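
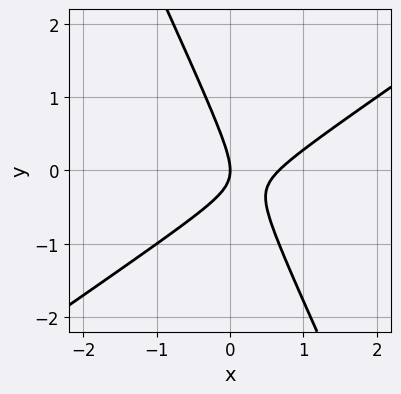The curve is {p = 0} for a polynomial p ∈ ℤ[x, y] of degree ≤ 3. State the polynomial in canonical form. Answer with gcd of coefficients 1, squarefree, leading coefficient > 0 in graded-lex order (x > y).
3*x^2 - 3*x*y - 2*y^2 - 2*x

1. deg p = 2. A generic line meets the curve in up to 2 points.
2. Reading off the gridlines: one x-axis crossing is at x = 0; it meets the y-axis at y = 0 (among the integer gridlines).
3. Putting this together gives p.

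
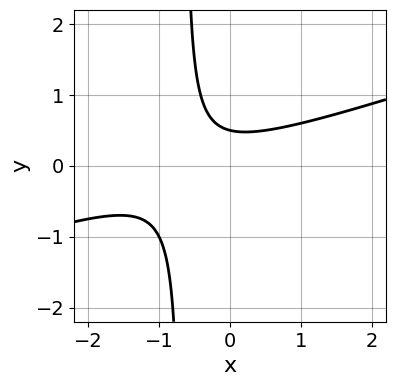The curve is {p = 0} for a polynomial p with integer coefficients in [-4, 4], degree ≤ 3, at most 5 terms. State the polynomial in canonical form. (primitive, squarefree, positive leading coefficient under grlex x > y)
x^2 - 3*x*y + x - 2*y + 1

deg p = 2. The shape is more complex than any degree-1 curve.
From the visible intercepts: it misses every integer gridline on the x-axis.
Together with the visible shape, these determine p as stated.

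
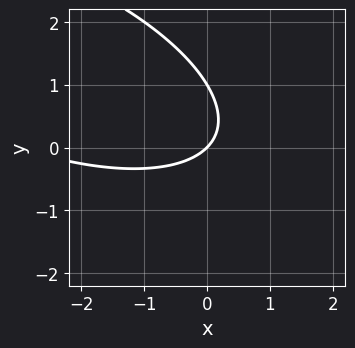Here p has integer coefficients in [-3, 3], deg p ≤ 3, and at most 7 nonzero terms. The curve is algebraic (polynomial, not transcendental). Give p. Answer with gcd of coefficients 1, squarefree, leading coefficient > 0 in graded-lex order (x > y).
1. deg p = 2.
2. Observable constraints: the y-axis gridline crossings are at y ∈ {0, 1}; it crosses the x-axis at the gridline x = 0.
3. Together with the visible shape, these determine p as stated.

x^2 + 2*x*y + 3*y^2 + 3*x - 3*y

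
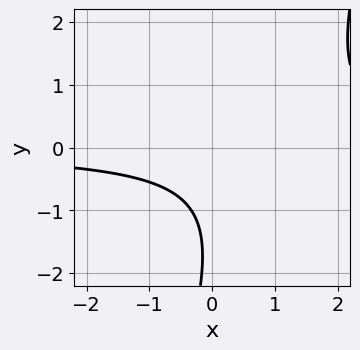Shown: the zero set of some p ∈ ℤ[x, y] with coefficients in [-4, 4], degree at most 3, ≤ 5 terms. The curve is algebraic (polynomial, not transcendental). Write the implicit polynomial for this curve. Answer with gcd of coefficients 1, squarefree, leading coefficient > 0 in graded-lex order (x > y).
3*x*y - y^2 - 3*y - 3

deg p = 2. No degree-1 curve has this shape.
Observable constraints: the curve avoids every integer x-axis point in the box; it misses every integer gridline on the y-axis.
Fitting integer coefficients to these (and the overall shape) gives p.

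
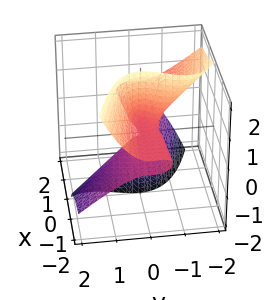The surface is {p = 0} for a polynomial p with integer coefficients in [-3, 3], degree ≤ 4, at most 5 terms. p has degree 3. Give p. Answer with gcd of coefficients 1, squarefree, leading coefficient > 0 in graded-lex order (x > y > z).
The degree is 3 — the shape is more complex than any degree-2 surface.
From the visible intercepts: the visible z-axis segment lies entirely on the surface; the visible x-axis segment lies entirely on the surface; one y-axis crossing is at y = 0.
The integer polynomial consistent with all of this is the stated p.

2*x*z^2 + 2*y^3 + 2*y^2*z - x*z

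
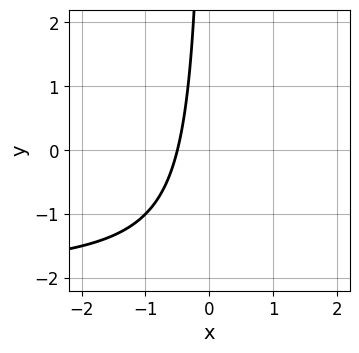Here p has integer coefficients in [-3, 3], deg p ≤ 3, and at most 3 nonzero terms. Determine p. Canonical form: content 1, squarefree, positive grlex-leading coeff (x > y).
x*y + 2*x + 1

(a) The degree is 2 — a generic line meets the curve in up to 2 points.
(b) Observable constraints: the curve avoids every integer y-axis point in the box.
(c) Together with the visible shape, these determine p as stated.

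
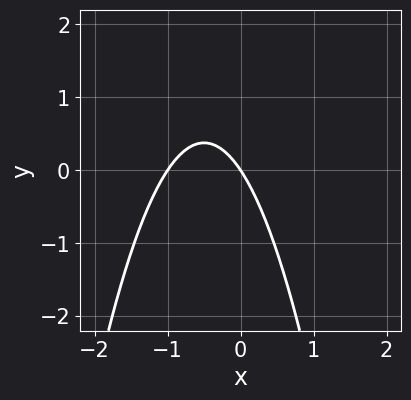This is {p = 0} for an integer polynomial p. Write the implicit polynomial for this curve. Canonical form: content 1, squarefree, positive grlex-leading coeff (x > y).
deg p = 2.
Observable constraints: among the integer gridlines, it crosses the x-axis at x ∈ {-1, 0}; it meets the y-axis at y = 0 (among the integer gridlines).
Together with the visible shape, these determine p as stated.

3*x^2 + 3*x + 2*y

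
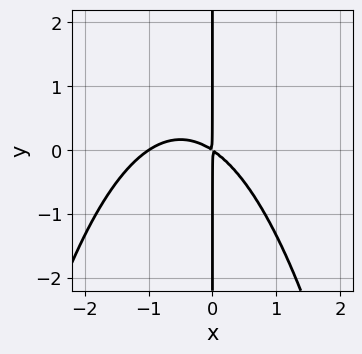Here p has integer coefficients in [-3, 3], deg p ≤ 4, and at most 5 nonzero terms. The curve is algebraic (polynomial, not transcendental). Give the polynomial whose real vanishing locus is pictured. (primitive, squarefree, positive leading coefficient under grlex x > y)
The degree is 3 — the shape is more complex than any degree-2 curve.
Reading off the gridlines: the visible y-axis segment lies entirely on the curve; one x-axis crossing is at x = -1.
Matching integer coefficients to the picture gives p.

2*x^3 + 2*x^2 + 3*x*y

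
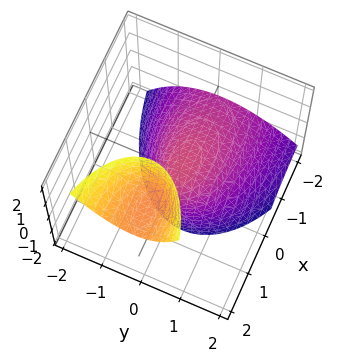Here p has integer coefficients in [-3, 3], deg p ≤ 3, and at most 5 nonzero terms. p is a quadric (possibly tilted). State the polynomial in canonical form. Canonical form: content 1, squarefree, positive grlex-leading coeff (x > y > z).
(a) There are 2 components. They look like related sheets of one shape, so recover p as a whole.
(b) deg p = 2. A generic line meets the surface in up to 2 points.
(c) From the visible intercepts: it crosses the x-axis at the gridline x = 0; it crosses the z-axis at the gridline z = 0.
(d) Solving for integer coefficients yields p as stated.

x^2 - 3*x*z + 3*y^2 + y*z + 2*z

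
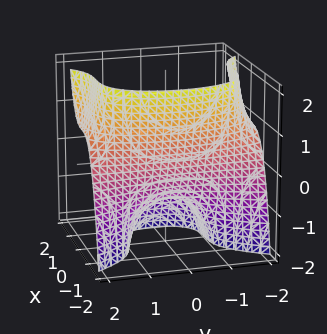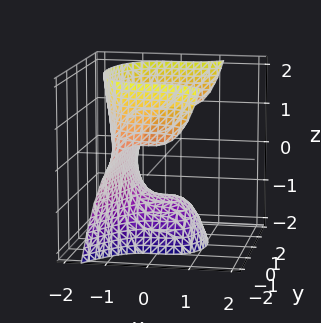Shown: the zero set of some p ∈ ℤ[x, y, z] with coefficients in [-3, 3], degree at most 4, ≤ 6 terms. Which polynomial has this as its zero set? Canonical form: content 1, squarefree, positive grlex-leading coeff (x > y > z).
1. deg p = 3.
2. Reading off the gridlines: the surface avoids every integer y-axis point in the box; it meets the z-axis at z = -1 (among the integer gridlines).
3. Assembling these constraints gives the stated polynomial.

2*x^3 - y^2*z + 2*z + 2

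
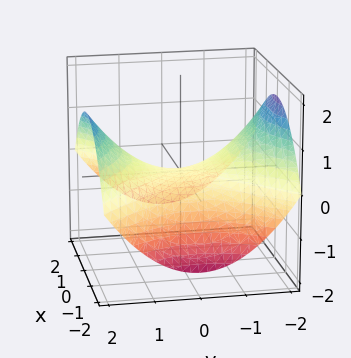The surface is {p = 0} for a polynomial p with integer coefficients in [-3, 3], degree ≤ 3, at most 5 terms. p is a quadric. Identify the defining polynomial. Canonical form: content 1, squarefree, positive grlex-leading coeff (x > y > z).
x^2 - y^2 + 3*z

(a) The degree is 2 — a saddle surface; a quadric.
(b) Symmetries: it's symmetric under y → −y, forcing even powers of y; it's symmetric under x → −x, forcing even powers of x.
(c) From the axis intercepts and sections: it crosses the z-axis at the gridline z = 0; one x-axis crossing is at x = 0; it meets the y-axis at y = 0 (among the integer gridlines).
(d) Together with the visible shape, these determine p as stated.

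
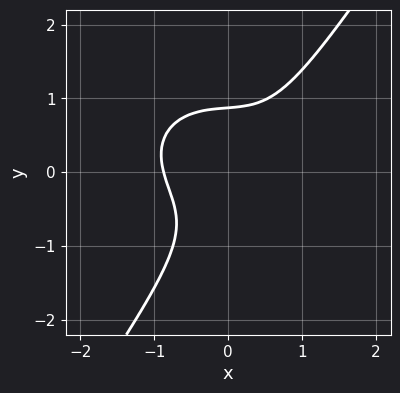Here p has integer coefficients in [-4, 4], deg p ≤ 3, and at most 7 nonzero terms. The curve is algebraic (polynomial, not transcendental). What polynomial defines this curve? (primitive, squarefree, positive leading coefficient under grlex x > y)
1. deg p = 3. A generic line meets the curve in up to 3 points.
2. The integer polynomial consistent with all of this is the stated p.

3*x^3 + 3*x*y^2 - 3*y^3 - 2*x*y + 2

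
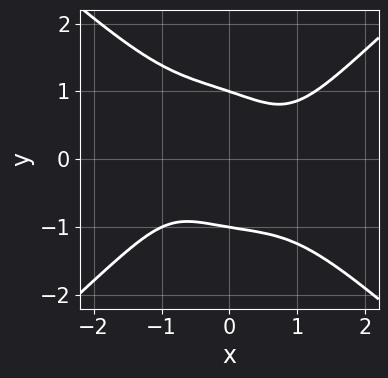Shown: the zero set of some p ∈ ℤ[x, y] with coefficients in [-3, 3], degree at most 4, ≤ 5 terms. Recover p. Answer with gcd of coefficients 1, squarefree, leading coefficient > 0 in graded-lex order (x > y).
The degree is 4 — a generic line meets the curve in up to 4 points.
Reading off the gridlines: among the integer gridlines, it crosses the y-axis at y ∈ {-1, 1}; the curve avoids every integer x-axis point in the box.
Fitting integer coefficients to these (and the overall shape) gives p.

2*x^4 - 3*y^4 - x*y^2 - 3*x*y + 3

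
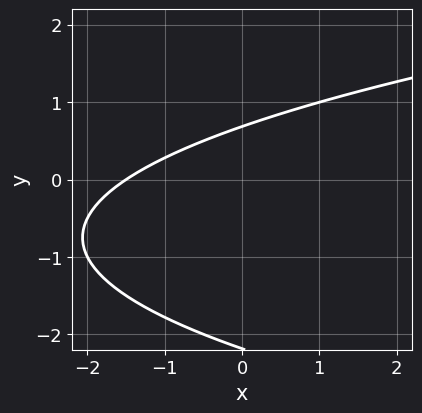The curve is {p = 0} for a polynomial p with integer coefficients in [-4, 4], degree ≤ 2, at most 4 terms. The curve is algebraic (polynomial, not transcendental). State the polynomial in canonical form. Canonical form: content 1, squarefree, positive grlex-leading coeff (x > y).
2*y^2 - 2*x + 3*y - 3

Degree: a generic line meets the curve in up to 2 points, so deg p = 2.
Putting this together gives p.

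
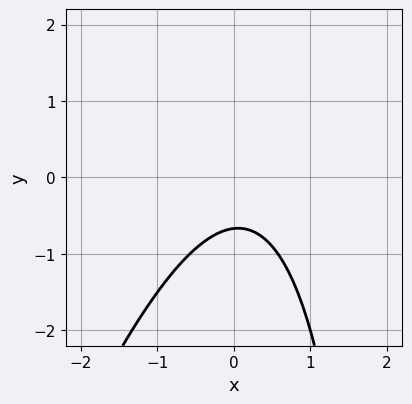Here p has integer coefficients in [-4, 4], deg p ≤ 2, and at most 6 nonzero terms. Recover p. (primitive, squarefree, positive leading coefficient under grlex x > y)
3*x^2 - x*y - x + 3*y + 2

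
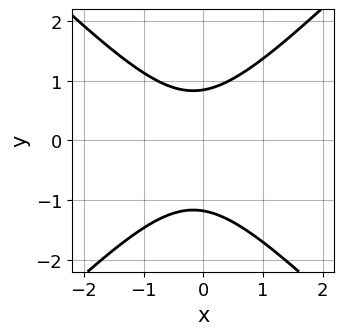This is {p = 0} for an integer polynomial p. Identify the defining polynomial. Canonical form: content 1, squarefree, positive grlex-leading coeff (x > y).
3*x^2 - 3*y^2 + x - y + 3

The degree is 2 — the shape is more complex than any degree-1 curve.
Checking where it meets the axes: no x-intercept at any integer in the box.
Putting this together gives p.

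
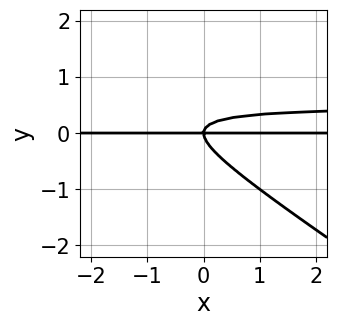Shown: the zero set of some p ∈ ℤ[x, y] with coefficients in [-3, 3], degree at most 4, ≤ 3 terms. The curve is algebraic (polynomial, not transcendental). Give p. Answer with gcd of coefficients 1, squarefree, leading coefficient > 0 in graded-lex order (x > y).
2*x*y^2 + 3*y^3 - x*y

1. The degree is 3 — no degree-2 curve has this shape.
2. From the axis intercepts and sections: it meets the y-axis at y = 0 (among the integer gridlines); the visible x-axis segment lies entirely on the curve.
3. Matching integer coefficients to the picture gives p.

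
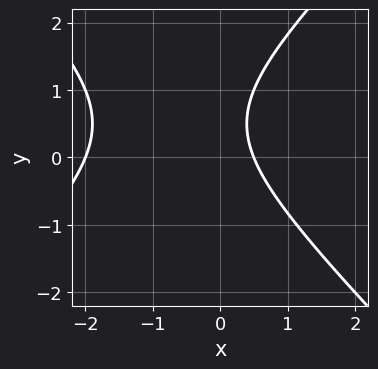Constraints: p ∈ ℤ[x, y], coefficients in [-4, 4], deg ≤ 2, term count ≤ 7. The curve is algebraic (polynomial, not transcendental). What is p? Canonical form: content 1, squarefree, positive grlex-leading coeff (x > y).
2*x^2 - 2*y^2 + 3*x + 2*y - 2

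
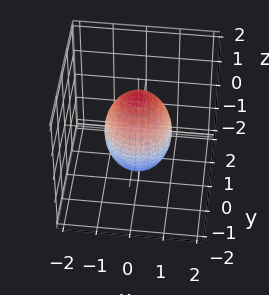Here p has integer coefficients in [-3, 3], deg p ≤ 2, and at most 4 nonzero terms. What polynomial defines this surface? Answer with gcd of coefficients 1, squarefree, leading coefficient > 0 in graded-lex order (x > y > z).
The degree is 2 — a generic line meets the surface in up to 2 points.
Symmetry: the z-axis is an axis of rotation, so x and y enter only as x² + y².
Reading off the gridlines: the y-axis gridline crossings are at y ∈ {-1, 1}; the x-axis gridline crossings are at x ∈ {-1, 1}.
Assembling these constraints gives the stated polynomial.

2*x^2 + 2*y^2 + z^2 - 2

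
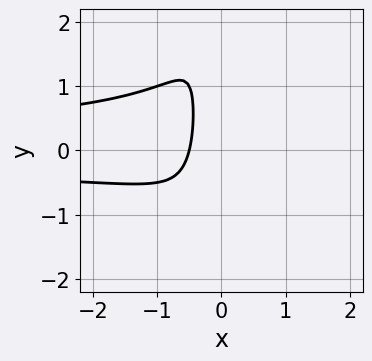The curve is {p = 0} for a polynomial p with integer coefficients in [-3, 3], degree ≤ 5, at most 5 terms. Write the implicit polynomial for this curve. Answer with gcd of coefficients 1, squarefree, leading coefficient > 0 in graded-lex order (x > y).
2*x^2*y^2 + x*y + 2*x + 1

1. Degree: the shape is more complex than any degree-3 curve, so deg p = 4.
2. Checking where it meets the axes: the curve avoids every integer y-axis point in the box.
3. Fitting integer coefficients to these (and the overall shape) gives p.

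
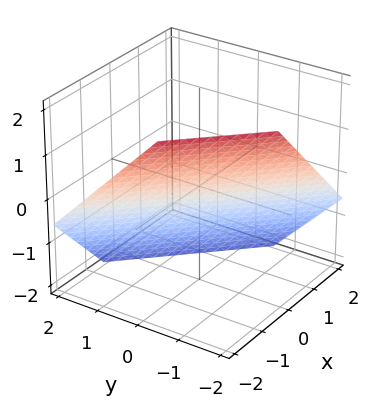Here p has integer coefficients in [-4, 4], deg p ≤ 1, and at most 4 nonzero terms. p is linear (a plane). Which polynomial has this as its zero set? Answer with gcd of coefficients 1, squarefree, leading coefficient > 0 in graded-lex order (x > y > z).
1. deg p = 1. Every cross-section is a straight line — this is a plane.
2. The integer polynomial consistent with all of this is the stated p.

3*x + 3*y + 3*z + 2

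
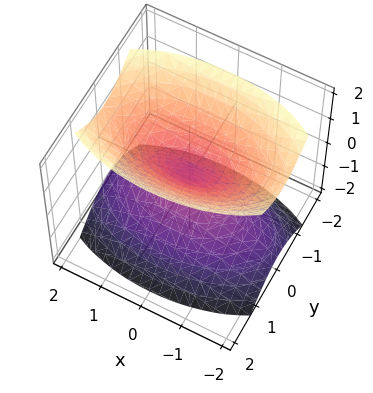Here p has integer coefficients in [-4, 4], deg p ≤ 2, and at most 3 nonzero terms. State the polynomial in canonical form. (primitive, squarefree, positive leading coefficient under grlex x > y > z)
x^2 + 3*y^2 - 2*z^2

(a) The picture has 2 separate pieces. Treating them together as one polynomial.
(b) Degree: two nappes meeting at a single point; a quadric, so deg p = 2.
(c) Symmetries: it's symmetric under x → −x, forcing even powers of x; it's symmetric under y → −y, forcing even powers of y; the z ↦ −z reflection is a symmetry, so z appears only in even powers.
(d) From the axis intercepts and sections: it crosses the x-axis at the gridline x = 0; it meets the z-axis at z = 0 (among the integer gridlines).
(e) The integer polynomial consistent with all of this is the stated p.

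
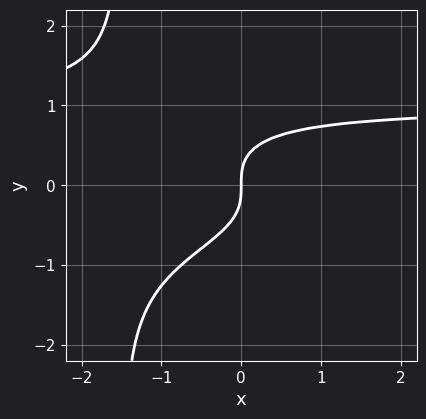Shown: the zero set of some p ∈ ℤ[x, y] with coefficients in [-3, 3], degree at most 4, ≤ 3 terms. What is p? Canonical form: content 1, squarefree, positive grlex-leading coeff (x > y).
2*x*y^3 + 3*y^3 - 2*x

First, degree: no degree-3 curve has this shape, so deg p = 4.
Then, from the axis intercepts and sections: one y-axis crossing is at y = 0; it meets the x-axis at x = 0 (among the integer gridlines).
Finally, solving for integer coefficients yields p as stated.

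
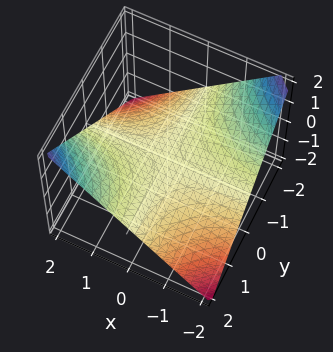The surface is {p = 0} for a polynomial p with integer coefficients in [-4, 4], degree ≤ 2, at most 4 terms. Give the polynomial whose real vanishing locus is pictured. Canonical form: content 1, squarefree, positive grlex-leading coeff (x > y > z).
Degree: a hyperbolic paraboloid; a quadric, so deg p = 2.
From the visible intercepts: it crosses the z-axis at the gridline z = 0; every point of the x-axis in the box is on the surface; every point of the y-axis in the box is on the surface.
These observations pin down the coefficients.

x*y - 2*z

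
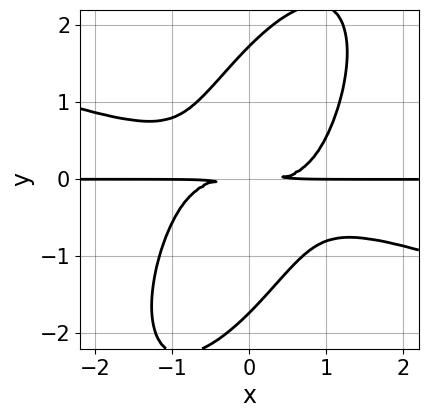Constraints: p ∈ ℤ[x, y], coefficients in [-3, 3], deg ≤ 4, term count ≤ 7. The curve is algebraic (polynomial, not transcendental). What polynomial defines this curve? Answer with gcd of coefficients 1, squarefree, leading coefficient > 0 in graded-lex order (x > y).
x^3*y + 2*x^2*y^2 - 2*x*y^3 + y^4 - 3*y^2

(a) The degree is 4 — a generic line meets the curve in up to 4 points.
(b) Observable constraints: the visible x-axis segment lies entirely on the curve.
(c) Together with the visible shape, these determine p as stated.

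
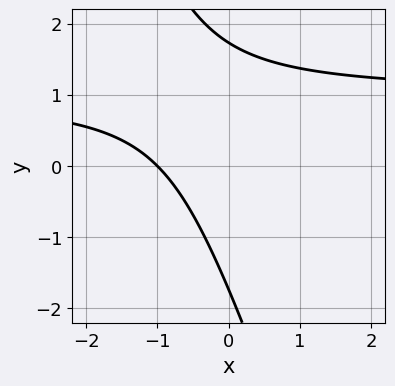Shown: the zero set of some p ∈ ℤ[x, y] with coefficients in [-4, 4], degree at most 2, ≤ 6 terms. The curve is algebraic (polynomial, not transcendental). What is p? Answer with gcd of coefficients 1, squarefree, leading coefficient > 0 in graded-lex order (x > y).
deg p = 2. The shape is more complex than any degree-1 curve.
Against the integer gridlines: it meets the x-axis at x = -1 (among the integer gridlines).
The integer polynomial consistent with all of this is the stated p.

3*x*y + y^2 - 3*x - 3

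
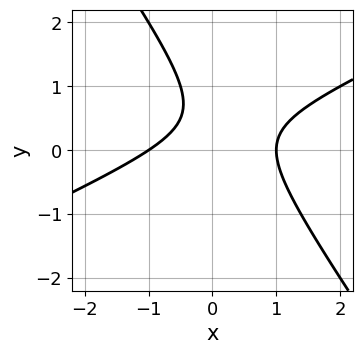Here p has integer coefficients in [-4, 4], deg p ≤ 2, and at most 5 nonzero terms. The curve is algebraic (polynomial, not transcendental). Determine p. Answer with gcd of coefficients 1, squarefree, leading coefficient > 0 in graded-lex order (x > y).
2*x^2 - 3*x*y - 3*y^2 + 3*y - 2

deg p = 2.
Against the integer gridlines: it misses every integer gridline on the y-axis; among the integer gridlines, it crosses the x-axis at x ∈ {-1, 1}.
Solving for integer coefficients yields p as stated.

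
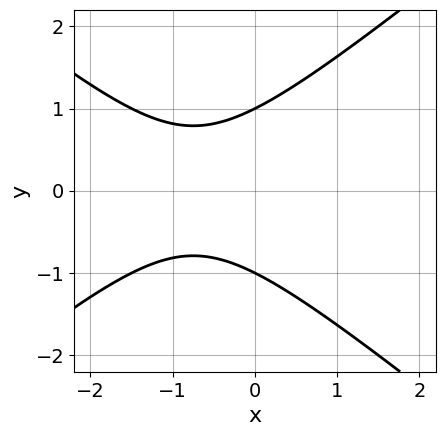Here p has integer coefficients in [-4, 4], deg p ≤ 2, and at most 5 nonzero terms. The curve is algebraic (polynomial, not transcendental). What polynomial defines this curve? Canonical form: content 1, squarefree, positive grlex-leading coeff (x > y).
1. deg p = 2.
2. Symmetries: it's symmetric under y → −y, forcing even powers of y.
3. From the axis intercepts and sections: the y-axis gridline crossings are at y ∈ {-1, 1}; it misses every integer gridline on the x-axis.
4. Solving for integer coefficients yields p as stated.

2*x^2 - 3*y^2 + 3*x + 3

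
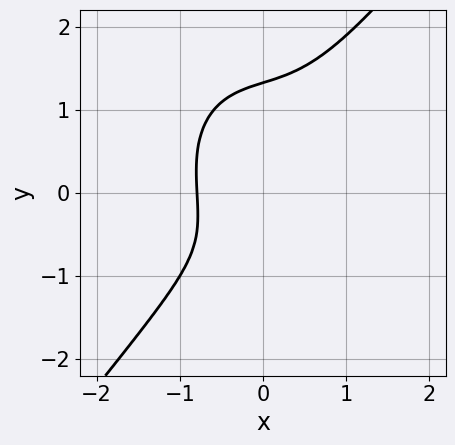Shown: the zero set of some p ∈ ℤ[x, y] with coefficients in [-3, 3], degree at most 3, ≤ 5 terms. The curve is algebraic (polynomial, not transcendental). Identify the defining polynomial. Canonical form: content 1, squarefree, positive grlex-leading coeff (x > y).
2*x^3 - y^3 + x*y + y + 1

deg p = 3. The shape is more complex than any degree-2 curve.
The integer polynomial consistent with all of this is the stated p.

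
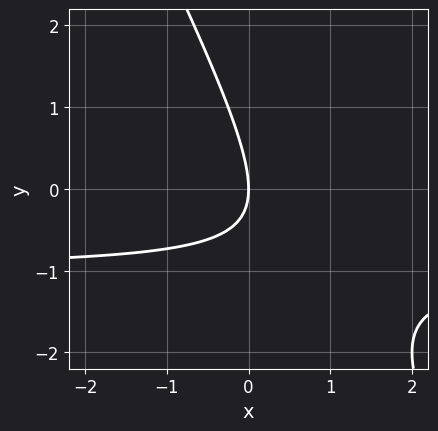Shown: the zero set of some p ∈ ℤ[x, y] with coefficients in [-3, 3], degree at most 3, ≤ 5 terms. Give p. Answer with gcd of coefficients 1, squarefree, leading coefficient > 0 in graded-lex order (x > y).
(a) Degree: the shape is more complex than any degree-1 curve, so deg p = 2.
(b) Against the integer gridlines: it meets the x-axis at x = 0 (among the integer gridlines); it meets the y-axis at y = 0 (among the integer gridlines).
(c) These observations pin down the coefficients.

2*x*y + y^2 + 2*x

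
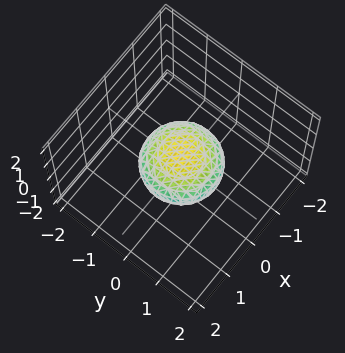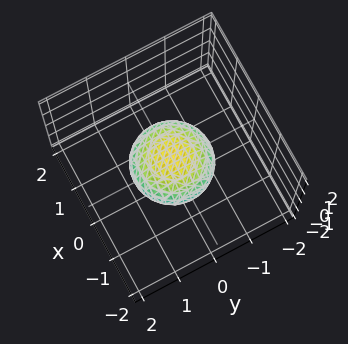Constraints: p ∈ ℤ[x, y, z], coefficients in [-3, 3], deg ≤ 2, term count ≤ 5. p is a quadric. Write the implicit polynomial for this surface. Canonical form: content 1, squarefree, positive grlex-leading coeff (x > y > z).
Degree: bounded and convex; a quadric, so deg p = 2.
Symmetries: it's symmetric under z → −z, forcing even powers of z; rotational symmetry about the z-axis ⇒ p depends on x, y only through x² + y².
From the visible intercepts: among the integer gridlines, it crosses the x-axis at x ∈ {-1, 1}; among the integer gridlines, it crosses the y-axis at y ∈ {-1, 1}; a circular section at z = 0 has radius exactly 1.
Together with the visible shape, these determine p as stated.

x^2 + y^2 + 2*z^2 - 1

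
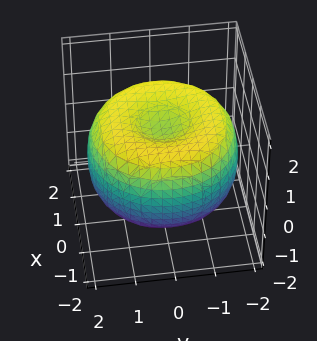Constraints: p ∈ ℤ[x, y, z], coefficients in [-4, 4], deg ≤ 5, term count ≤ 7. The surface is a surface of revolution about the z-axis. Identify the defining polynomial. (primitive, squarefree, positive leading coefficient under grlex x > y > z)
First, deg p = 4. No degree-3 surface has this shape.
Then, by symmetry, the surface is invariant under rotation about z: p = q(x² + y², z).
Then, from the visible intercepts: a circular section at z = 0 has radius between 1 and 2.
Finally, matching integer coefficients to the picture gives p.

x^4 + 2*x^2*y^2 + y^4 - 3*x^2 - 3*y^2 + 3*z^2 - 2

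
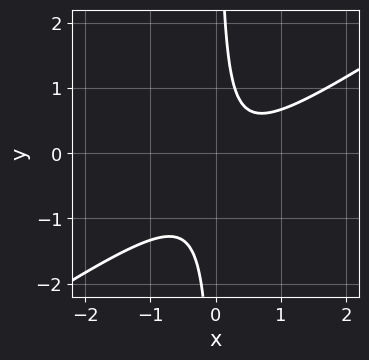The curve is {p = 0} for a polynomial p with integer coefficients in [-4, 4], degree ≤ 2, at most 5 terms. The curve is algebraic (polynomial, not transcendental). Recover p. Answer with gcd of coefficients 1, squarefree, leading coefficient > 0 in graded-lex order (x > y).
First, the degree is 2 — no degree-1 curve has this shape.
Next, from the visible intercepts: no x-intercept at any integer in the box; it misses every integer gridline on the y-axis.
Finally, these observations pin down the coefficients.

2*x^2 - 3*x*y - x + 1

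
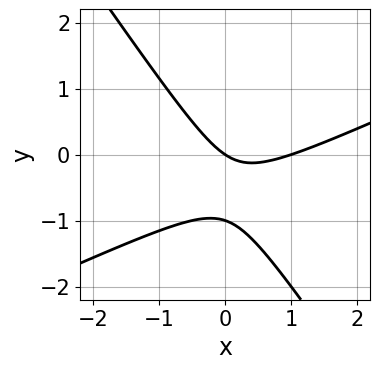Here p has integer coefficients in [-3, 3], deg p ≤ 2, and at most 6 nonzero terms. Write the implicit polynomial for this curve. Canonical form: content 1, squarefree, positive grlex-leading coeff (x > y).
2*x^2 - 3*x*y - 3*y^2 - 2*x - 3*y

(a) deg p = 2. The shape is more complex than any degree-1 curve.
(b) Reading off the gridlines: among the integer gridlines, it crosses the y-axis at y ∈ {-1, 0}; the x-axis gridline crossings are at x ∈ {0, 1}.
(c) Fitting integer coefficients to these (and the overall shape) gives p.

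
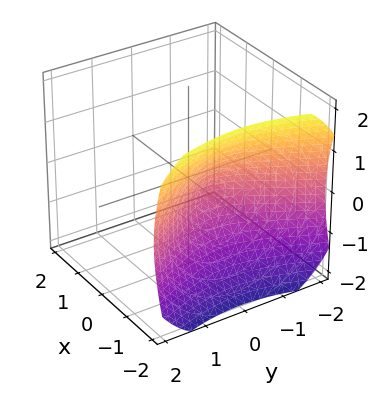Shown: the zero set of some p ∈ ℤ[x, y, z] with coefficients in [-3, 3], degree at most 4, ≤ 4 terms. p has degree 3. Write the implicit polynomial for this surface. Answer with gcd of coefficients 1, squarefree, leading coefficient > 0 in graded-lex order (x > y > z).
2*x^3 + 3*y^2 + 3*z^2 + 1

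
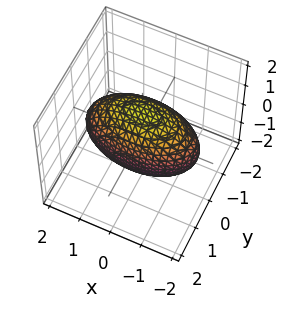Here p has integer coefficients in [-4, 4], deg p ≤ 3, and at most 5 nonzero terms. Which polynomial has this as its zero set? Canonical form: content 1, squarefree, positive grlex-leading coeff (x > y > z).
x^2 + 3*y^2 + 2*z^2 - 3

1. deg p = 2. Bounded and convex; a quadric.
2. Symmetries: the z ↦ −z reflection is a symmetry, so z appears only in even powers; mirror symmetry y ↦ −y ⇒ only even powers of y; mirror symmetry x ↦ −x ⇒ only even powers of x.
3. Against the integer gridlines: among the integer gridlines, it crosses the y-axis at y ∈ {-1, 1}.
4. The integer polynomial consistent with all of this is the stated p.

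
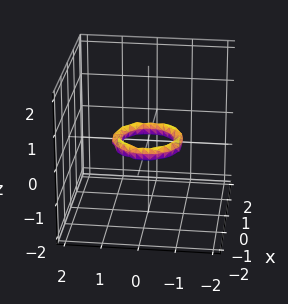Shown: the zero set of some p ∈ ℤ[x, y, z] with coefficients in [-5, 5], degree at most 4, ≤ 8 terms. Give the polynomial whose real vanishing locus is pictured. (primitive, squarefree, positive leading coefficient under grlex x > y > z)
1. Degree: the shape is more complex than any degree-3 surface, so deg p = 4.
2. Symmetry: the surface is invariant under rotation about z: p = q(x² + y², z).
3. Observable constraints: no z-intercept at any integer in the box; among the integer gridlines, it crosses the y-axis at y ∈ {-1, 1}.
4. Assembling these constraints gives the stated polynomial.

2*x^4 + 4*x^2*y^2 + 2*y^4 - 3*x^2 - 3*y^2 + 3*z^2 + 1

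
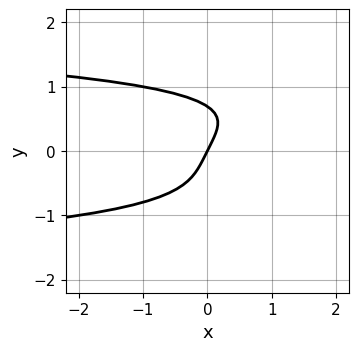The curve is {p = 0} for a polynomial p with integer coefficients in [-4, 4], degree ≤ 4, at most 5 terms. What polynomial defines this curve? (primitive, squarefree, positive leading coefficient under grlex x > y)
1. deg p = 4. The shape is more complex than any degree-3 curve.
2. Reading off the gridlines: it crosses the x-axis at the gridline x = 0; one y-axis crossing is at y = 0.
3. Matching integer coefficients to the picture gives p.

3*y^4 + 2*x - y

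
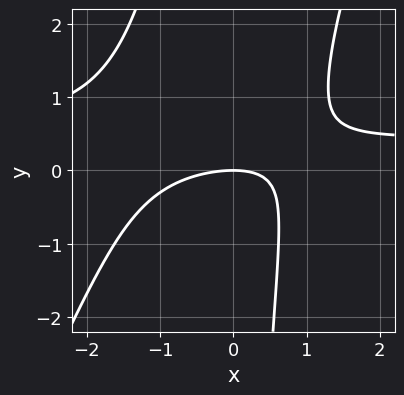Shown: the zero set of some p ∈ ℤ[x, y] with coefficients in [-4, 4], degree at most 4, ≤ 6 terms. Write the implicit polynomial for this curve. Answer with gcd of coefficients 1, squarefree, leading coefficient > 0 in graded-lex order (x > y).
First, degree: the shape is more complex than any degree-2 curve, so deg p = 3.
Then, checking where it meets the axes: it crosses the x-axis at the gridline x = 0; one y-axis crossing is at y = 0.
Finally, matching integer coefficients to the picture gives p.

2*x^2*y - x*y^2 - x^2 + 2*x*y - 3*y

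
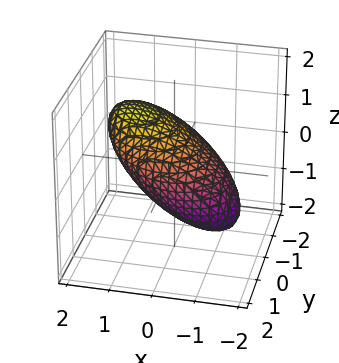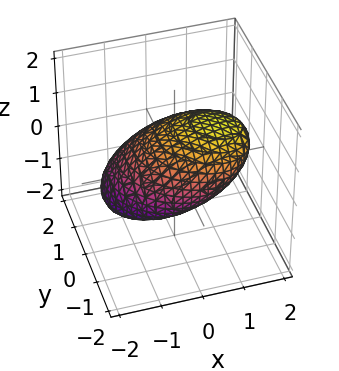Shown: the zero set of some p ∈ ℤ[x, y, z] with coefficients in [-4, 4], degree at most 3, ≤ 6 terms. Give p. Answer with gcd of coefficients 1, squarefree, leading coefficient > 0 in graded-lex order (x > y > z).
Degree: no degree-1 surface has this shape, so deg p = 2.
From the axis intercepts and sections: the z-axis gridline crossings are at z ∈ {-1, 1}.
Fitting integer coefficients to these (and the overall shape) gives p.

2*x^2 + x*y - 3*x*z + 2*y^2 + 3*z^2 - 3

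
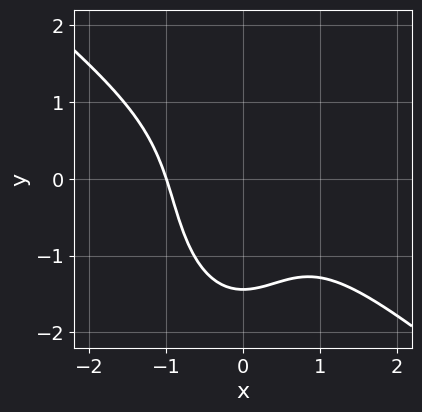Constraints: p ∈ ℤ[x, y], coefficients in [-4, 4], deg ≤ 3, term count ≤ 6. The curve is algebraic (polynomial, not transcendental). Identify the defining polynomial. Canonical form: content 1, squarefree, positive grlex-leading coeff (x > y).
3*x^3 + 3*x^2*y + y^3 + 3

(a) Degree: the shape is more complex than any degree-2 curve, so deg p = 3.
(b) Reading off the gridlines: it crosses the x-axis at the gridline x = -1.
(c) Assembling these constraints gives the stated polynomial.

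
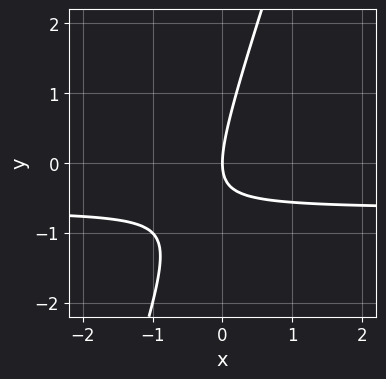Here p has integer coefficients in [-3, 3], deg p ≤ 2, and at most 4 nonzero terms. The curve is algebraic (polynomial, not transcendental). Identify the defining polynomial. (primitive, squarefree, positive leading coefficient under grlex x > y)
First, degree: no degree-1 curve has this shape, so deg p = 2.
Next, observable constraints: it crosses the y-axis at the gridline y = 0; one x-axis crossing is at x = 0.
Finally, fitting integer coefficients to these (and the overall shape) gives p.

3*x*y - y^2 + 2*x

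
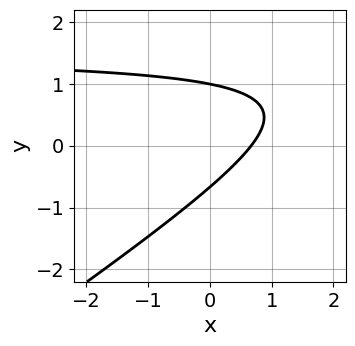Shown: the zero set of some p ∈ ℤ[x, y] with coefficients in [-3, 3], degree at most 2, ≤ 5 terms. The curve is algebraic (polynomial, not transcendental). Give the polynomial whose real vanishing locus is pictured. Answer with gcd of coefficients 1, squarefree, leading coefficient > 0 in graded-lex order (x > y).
2*x*y - 3*y^2 - 3*x + y + 2

1. deg p = 2.
2. Reading off the gridlines: one y-axis crossing is at y = 1.
3. These observations pin down the coefficients.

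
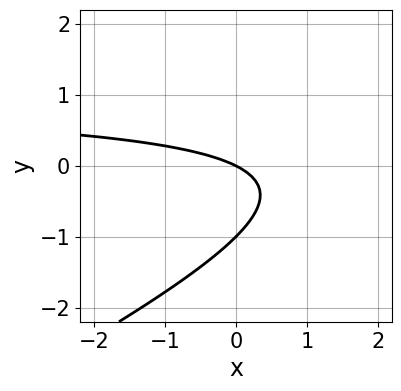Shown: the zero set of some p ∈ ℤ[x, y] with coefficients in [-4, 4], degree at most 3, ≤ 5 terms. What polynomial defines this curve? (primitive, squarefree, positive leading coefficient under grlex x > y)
x*y - 2*y^2 - x - 2*y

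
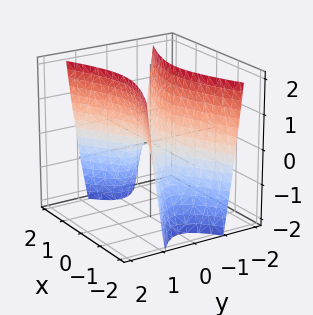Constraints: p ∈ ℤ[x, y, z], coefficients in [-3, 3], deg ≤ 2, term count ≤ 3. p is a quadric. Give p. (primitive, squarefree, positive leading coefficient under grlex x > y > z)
x^2 - 3*y^2 + z

deg p = 2.
Symmetries: it's symmetric under x → −x, forcing even powers of x; the y ↦ −y reflection is a symmetry, so y appears only in even powers.
Reading off the gridlines: it crosses the y-axis at the gridline y = 0; it meets the x-axis at x = 0 (among the integer gridlines); it meets the z-axis at z = 0 (among the integer gridlines).
These observations pin down the coefficients.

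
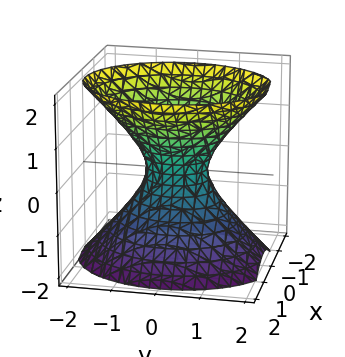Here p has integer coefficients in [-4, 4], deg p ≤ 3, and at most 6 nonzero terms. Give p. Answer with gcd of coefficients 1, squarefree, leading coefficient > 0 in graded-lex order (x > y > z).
1. Degree: an hourglass — one-sheet hyperboloid; a quadric, so deg p = 2.
2. Symmetries: mirror symmetry y ↦ −y ⇒ only even powers of y; the z ↦ −z reflection is a symmetry, so z appears only in even powers; it's symmetric under x → −x, forcing even powers of x.
3. From the axis intercepts and sections: the surface avoids every integer z-axis point in the box.
4. Putting this together gives p.

3*x^2 + 2*y^2 - 2*z^2 - 1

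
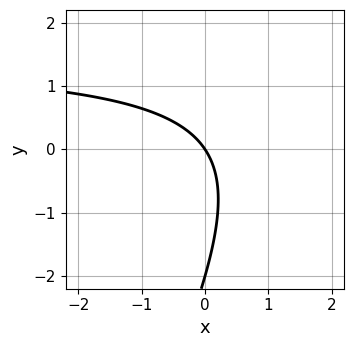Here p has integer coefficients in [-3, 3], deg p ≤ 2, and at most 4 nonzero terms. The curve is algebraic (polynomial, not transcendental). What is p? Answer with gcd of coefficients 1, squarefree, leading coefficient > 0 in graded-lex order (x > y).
2*x*y - y^2 - 3*x - 2*y

(a) The degree is 2 — no degree-1 curve has this shape.
(b) Against the integer gridlines: among the integer gridlines, it crosses the y-axis at y ∈ {-2, 0}; it crosses the x-axis at the gridline x = 0.
(c) Together with the visible shape, these determine p as stated.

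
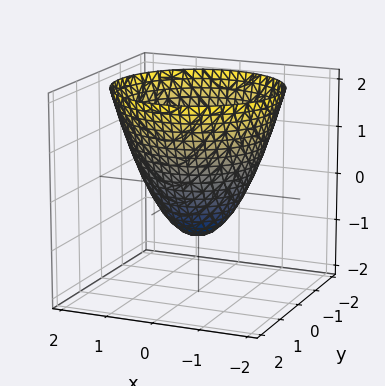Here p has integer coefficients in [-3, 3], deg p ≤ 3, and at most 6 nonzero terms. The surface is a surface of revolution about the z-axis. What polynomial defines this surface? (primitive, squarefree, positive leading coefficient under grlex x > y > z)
First, degree: a generic line meets the surface in up to 2 points, so deg p = 2.
Next, by symmetry, every cross-section ⟂ z is a circle, so x, y appear only via x² + y².
Then, reading off the gridlines: a circular section at z = 2 has radius between 1 and 2; the y-axis gridline crossings are at y ∈ {-1, 1}; one z-axis crossing is at z = -1; among the integer gridlines, it crosses the x-axis at x ∈ {-1, 1}.
Finally, these observations pin down the coefficients.

x^2 + y^2 - z - 1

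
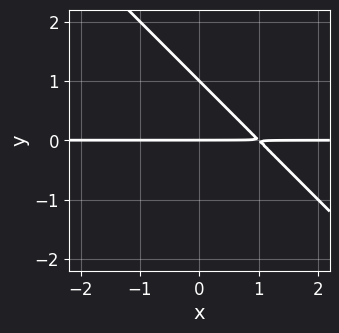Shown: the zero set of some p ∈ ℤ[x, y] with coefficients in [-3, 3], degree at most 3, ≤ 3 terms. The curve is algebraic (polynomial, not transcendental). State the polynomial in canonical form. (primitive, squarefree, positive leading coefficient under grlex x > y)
x*y + y^2 - y

Degree: a generic line meets the curve in up to 2 points, so deg p = 2.
Observable constraints: every point of the x-axis in the box is on the curve; the y-axis gridline crossings are at y ∈ {0, 1}.
The integer polynomial consistent with all of this is the stated p.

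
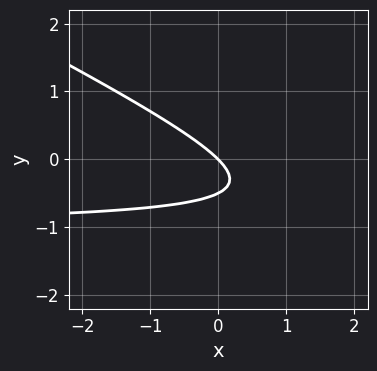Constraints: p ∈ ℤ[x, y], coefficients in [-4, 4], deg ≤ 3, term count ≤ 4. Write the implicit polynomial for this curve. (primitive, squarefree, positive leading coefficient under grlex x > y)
(a) Degree: no degree-1 curve has this shape, so deg p = 2.
(b) From the visible intercepts: it crosses the y-axis at the gridline y = 0; it crosses the x-axis at the gridline x = 0.
(c) Putting this together gives p.

x*y + 2*y^2 + x + y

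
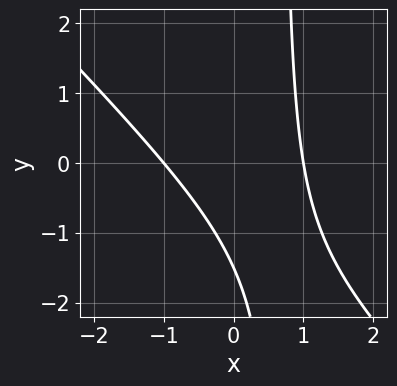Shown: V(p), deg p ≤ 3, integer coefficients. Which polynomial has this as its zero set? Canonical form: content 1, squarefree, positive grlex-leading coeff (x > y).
1. Degree: the shape is more complex than any degree-1 curve, so deg p = 2.
2. Reading off the gridlines: among the integer gridlines, it crosses the x-axis at x ∈ {-1, 1}.
3. Matching integer coefficients to the picture gives p.

3*x^2 + 3*x*y - 2*y - 3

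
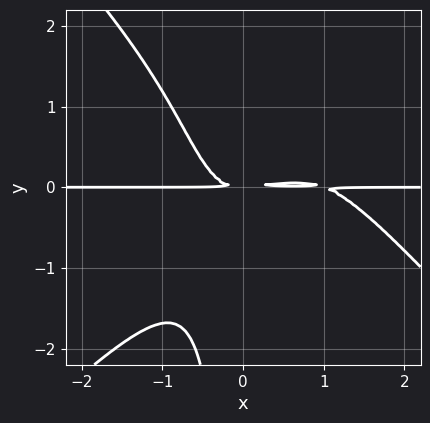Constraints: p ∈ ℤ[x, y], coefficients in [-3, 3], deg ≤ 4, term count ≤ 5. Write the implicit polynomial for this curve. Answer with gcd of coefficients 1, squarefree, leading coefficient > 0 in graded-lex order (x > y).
2*x^3*y - 2*x*y^3 - 2*x^2*y + 2*x*y^2 + 3*y^2

1. deg p = 4. No degree-3 curve has this shape.
2. Reading off the gridlines: every point of the x-axis in the box is on the curve.
3. Putting this together gives p.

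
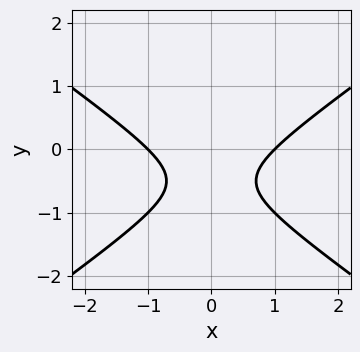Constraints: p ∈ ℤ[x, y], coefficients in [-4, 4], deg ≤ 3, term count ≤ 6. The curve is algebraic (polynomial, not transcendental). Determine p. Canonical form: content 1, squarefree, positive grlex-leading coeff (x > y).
x^2 - 2*y^2 - 2*y - 1

Degree: the shape is more complex than any degree-1 curve, so deg p = 2.
Symmetries: mirror symmetry x ↦ −x ⇒ only even powers of x.
Reading off the gridlines: the x-axis gridline crossings are at x ∈ {-1, 1}; it misses every integer gridline on the y-axis.
Solving for integer coefficients yields p as stated.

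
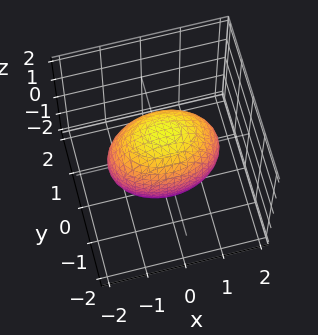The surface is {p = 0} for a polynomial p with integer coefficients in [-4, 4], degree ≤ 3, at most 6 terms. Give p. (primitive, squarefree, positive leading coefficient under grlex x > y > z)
x^2 + 2*y^2 + z^2 - 2

(a) deg p = 2. Bounded and convex; a quadric.
(b) Symmetries: the x ↦ −x reflection is a symmetry, so x appears only in even powers; it's symmetric under z → −z, forcing even powers of z; mirror symmetry y ↦ −y ⇒ only even powers of y.
(c) From the axis intercepts and sections: among the integer gridlines, it crosses the y-axis at y ∈ {-1, 1}.
(d) These observations pin down the coefficients.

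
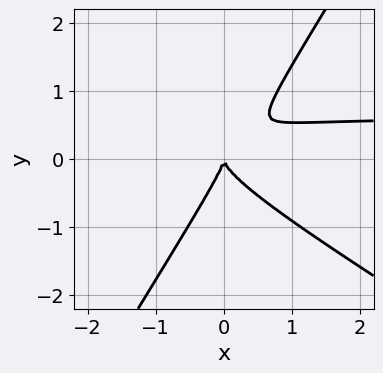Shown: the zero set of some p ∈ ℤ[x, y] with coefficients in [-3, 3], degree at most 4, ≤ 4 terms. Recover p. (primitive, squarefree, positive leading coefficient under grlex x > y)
1. deg p = 3. A generic line meets the curve in up to 3 points.
2. From the visible intercepts: it meets the x-axis at x = 0 (among the integer gridlines); it meets the y-axis at y = 0 (among the integer gridlines).
3. Together with the visible shape, these determine p as stated.

3*x^2*y + 3*x*y^2 - 3*y^3 - 2*x^2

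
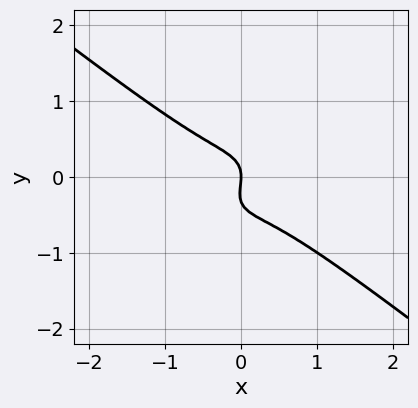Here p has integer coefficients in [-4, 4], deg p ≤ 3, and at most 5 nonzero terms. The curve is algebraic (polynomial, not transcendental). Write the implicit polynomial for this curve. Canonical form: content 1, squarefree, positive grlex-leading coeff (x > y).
2*x^3 - x*y^2 + 3*y^3 + y^2 + x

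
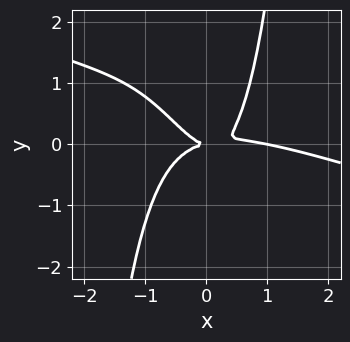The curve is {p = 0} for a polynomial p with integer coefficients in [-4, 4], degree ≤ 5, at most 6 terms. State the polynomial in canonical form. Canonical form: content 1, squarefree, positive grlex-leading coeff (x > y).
x^4 + 3*x^3*y - x^3 + 2*x^2*y - 2*y^2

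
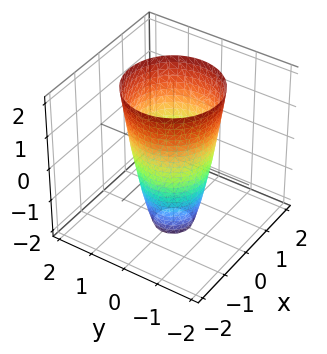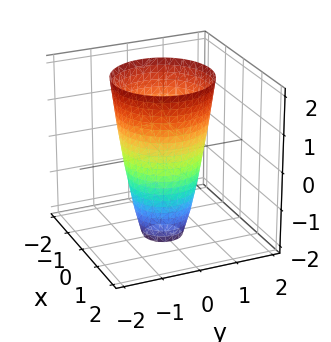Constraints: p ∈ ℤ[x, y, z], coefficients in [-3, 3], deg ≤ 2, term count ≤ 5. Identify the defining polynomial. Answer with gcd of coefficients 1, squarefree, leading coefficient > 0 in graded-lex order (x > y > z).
3*x^2 + 3*y^2 - z - 3

First, the degree is 2 — no degree-1 surface has this shape.
Next, symmetries: every cross-section ⟂ z is a circle, so x, y appear only via x² + y².
Next, from the axis intercepts and sections: the y-axis gridline crossings are at y ∈ {-1, 1}; a circular section at z = 1 has radius between 1 and 2; among the integer gridlines, it crosses the x-axis at x ∈ {-1, 1}.
Finally, these observations pin down the coefficients.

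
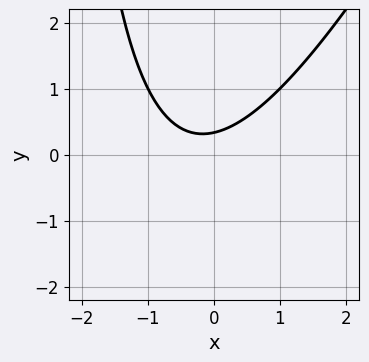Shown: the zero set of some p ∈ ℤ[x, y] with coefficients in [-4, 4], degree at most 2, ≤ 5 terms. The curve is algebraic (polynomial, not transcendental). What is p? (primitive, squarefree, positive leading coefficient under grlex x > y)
2*x^2 - x*y + x - 3*y + 1

The degree is 2 — a generic line meets the curve in up to 2 points.
Against the integer gridlines: the curve avoids every integer x-axis point in the box.
These observations pin down the coefficients.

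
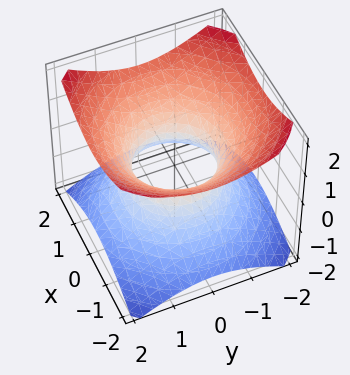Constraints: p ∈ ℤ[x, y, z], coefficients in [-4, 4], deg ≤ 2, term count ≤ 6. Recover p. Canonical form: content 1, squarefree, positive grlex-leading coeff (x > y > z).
2*x^2 + 2*y^2 - 3*z^2 - 2

1. deg p = 2. The shape is more complex than any degree-1 surface.
2. By symmetry, the surface is invariant under rotation about z: p = q(x² + y², z).
3. From the visible intercepts: the y-axis gridline crossings are at y ∈ {-1, 1}; among the integer gridlines, it crosses the x-axis at x ∈ {-1, 1}; a circular section at z = -1 has radius between 1 and 2.
4. Solving for integer coefficients yields p as stated.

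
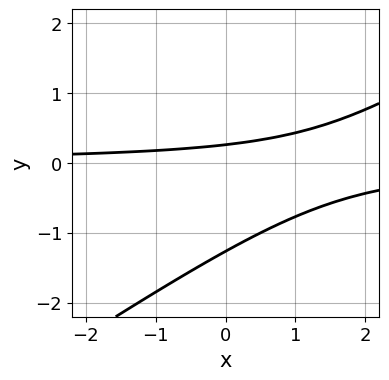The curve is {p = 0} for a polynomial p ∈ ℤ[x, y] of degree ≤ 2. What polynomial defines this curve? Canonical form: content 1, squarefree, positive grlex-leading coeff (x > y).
1. Degree: the shape is more complex than any degree-1 curve, so deg p = 2.
2. Against the integer gridlines: no x-intercept at any integer in the box.
3. These observations pin down the coefficients.

2*x*y - 3*y^2 - 3*y + 1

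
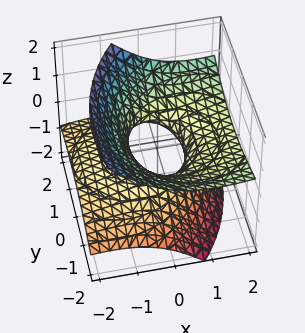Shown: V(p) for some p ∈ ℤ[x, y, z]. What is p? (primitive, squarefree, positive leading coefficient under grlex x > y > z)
deg p = 2. The shape is more complex than any degree-1 surface.
Checking where it meets the axes: no z-intercept at any integer in the box; among the integer gridlines, it crosses the y-axis at y ∈ {-1, 1}.
Together with the visible shape, these determine p as stated. Check: (-1, 0, 0) on the x-axis lies on the surface, and p(-1, 0, 0) = 0. ✓

x^2 - 3*x*z + y^2 + y*z - 3*z^2 - 1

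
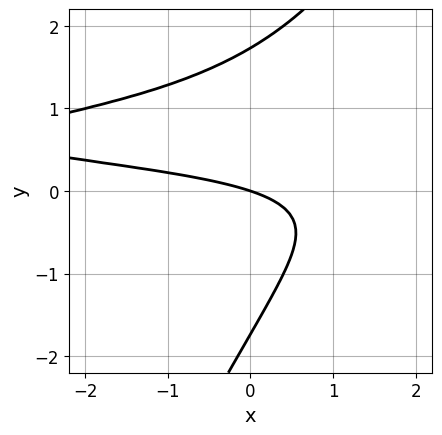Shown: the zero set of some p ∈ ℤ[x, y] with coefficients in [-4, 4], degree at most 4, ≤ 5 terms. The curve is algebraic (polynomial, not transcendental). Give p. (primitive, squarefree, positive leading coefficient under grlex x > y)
2*x*y^2 - y^3 - 2*x*y + x + 3*y

(a) deg p = 3. A generic line meets the curve in up to 3 points.
(b) Reading off the gridlines: it meets the x-axis at x = 0 (among the integer gridlines); it meets the y-axis at y = 0 (among the integer gridlines).
(c) Solving for integer coefficients yields p as stated.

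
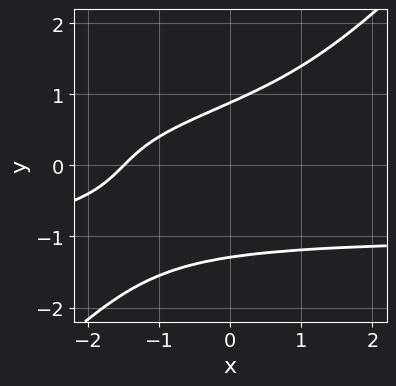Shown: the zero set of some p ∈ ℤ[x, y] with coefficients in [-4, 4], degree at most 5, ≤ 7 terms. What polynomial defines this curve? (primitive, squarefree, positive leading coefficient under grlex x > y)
1. The degree is 4 — no degree-3 curve has this shape.
2. Putting this together gives p.

2*x*y^3 - 2*y^4 + 2*x - 2*y + 3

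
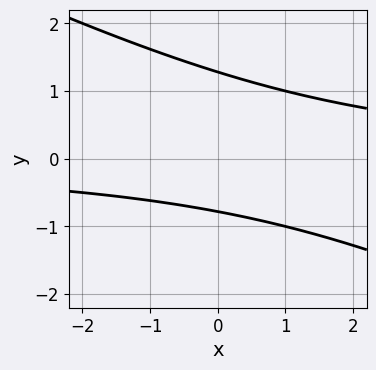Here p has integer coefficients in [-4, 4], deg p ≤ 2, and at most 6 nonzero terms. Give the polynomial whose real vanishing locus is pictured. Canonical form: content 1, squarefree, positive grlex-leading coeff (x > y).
x*y + 2*y^2 - y - 2

First, the degree is 2 — no degree-1 curve has this shape.
Then, against the integer gridlines: it misses every integer gridline on the x-axis.
Finally, putting this together gives p.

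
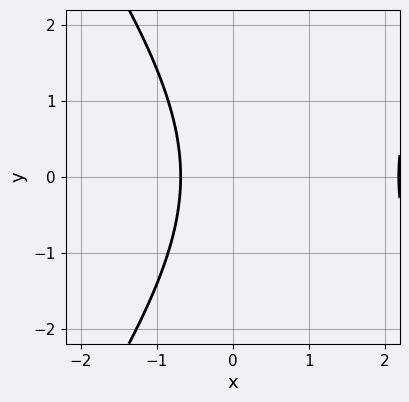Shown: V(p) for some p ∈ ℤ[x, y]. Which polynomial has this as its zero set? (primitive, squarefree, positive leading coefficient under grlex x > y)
2*x^2 - y^2 - 3*x - 3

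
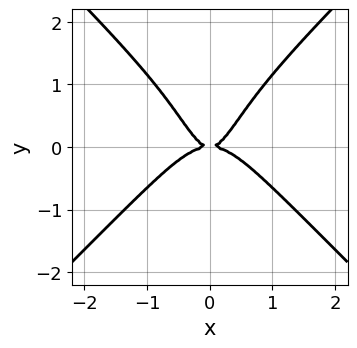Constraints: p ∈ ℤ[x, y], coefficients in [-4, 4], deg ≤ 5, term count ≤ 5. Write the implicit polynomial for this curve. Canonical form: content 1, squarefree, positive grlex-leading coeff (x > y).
3*x^4 - 3*x^2*y^2 + 2*x^2*y - y^2

1. deg p = 4. No degree-3 curve has this shape.
2. Symmetries: mirror symmetry x ↦ −x ⇒ only even powers of x.
3. Against the integer gridlines: it meets the y-axis at y = 0 (among the integer gridlines); it meets the x-axis at x = 0 (among the integer gridlines).
4. The integer polynomial consistent with all of this is the stated p.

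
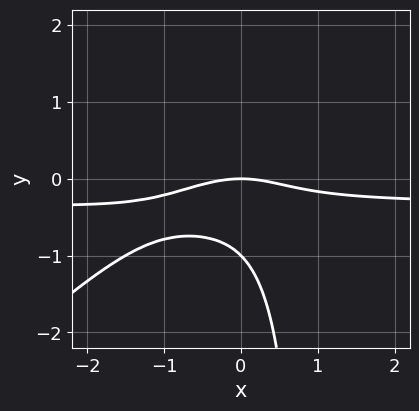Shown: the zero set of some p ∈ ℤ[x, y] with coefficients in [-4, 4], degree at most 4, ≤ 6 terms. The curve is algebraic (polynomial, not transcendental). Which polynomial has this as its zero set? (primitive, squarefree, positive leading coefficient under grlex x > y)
The degree is 3 — no degree-2 curve has this shape.
From the visible intercepts: it crosses the x-axis at the gridline x = 0; the y-axis gridline crossings are at y ∈ {-1, 0}.
Matching integer coefficients to the picture gives p.

3*x^2*y - 3*x*y^2 + x^2 + 3*y^2 + 3*y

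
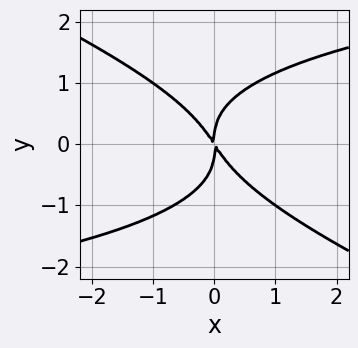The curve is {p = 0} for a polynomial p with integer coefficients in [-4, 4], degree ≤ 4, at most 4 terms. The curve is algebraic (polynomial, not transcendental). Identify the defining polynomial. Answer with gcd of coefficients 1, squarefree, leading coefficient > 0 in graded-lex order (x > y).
The degree is 4 — the shape is more complex than any degree-3 curve.
Against the integer gridlines: it crosses the y-axis at the gridline y = 0; it crosses the x-axis at the gridline x = 0.
Solving for integer coefficients yields p as stated.

x*y^3 + 2*y^4 - 3*x^2 - 2*x*y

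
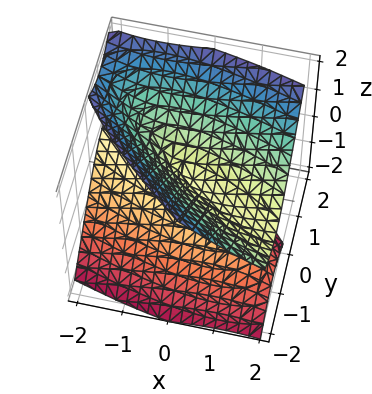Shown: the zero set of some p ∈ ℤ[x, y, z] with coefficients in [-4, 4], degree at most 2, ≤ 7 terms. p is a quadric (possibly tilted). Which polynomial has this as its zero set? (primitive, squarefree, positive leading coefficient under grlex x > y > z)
1. There are 2 components. They look like related sheets of one shape, so recover p as a whole.
2. Degree: a generic line meets the surface in up to 2 points, so deg p = 2.
3. Checking where it meets the axes: one y-axis crossing is at y = 0; it meets the z-axis at z = 0 (among the integer gridlines); one x-axis crossing is at x = 0.
4. Assembling these constraints gives the stated polynomial.

x^2 + 3*x*y - 2*x*z + 3*y^2 - 3*z^2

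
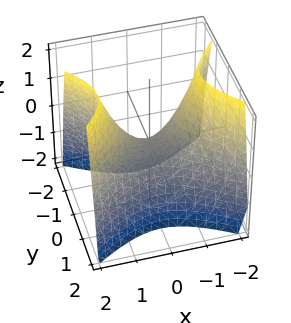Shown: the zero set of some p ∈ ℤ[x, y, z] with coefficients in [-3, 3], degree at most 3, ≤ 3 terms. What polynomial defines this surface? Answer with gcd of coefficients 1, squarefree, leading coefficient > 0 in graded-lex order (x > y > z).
2*x^2 - 3*y^2 - 2*z

(a) The degree is 2 — a saddle surface; a quadric.
(b) Symmetries: it's symmetric under y → −y, forcing even powers of y; mirror symmetry x ↦ −x ⇒ only even powers of x.
(c) Reading off the gridlines: it crosses the z-axis at the gridline z = 0; one y-axis crossing is at y = 0; one x-axis crossing is at x = 0.
(d) Fitting integer coefficients to these (and the overall shape) gives p.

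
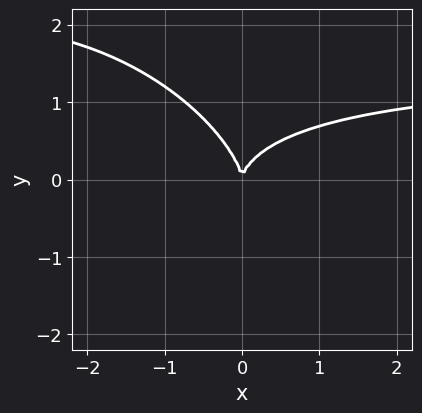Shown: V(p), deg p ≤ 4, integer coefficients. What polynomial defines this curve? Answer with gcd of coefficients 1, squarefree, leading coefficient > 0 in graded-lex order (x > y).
2*x^2*y + 2*x*y^2 + 2*y^3 - 3*x^2

The degree is 3 — the shape is more complex than any degree-2 curve.
Checking where it meets the axes: one y-axis crossing is at y = 0; one x-axis crossing is at x = 0.
Putting this together gives p.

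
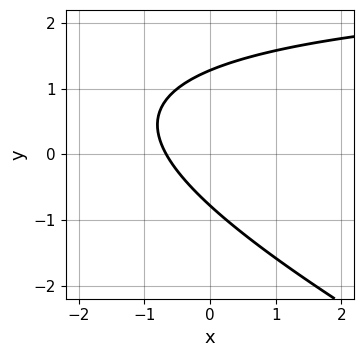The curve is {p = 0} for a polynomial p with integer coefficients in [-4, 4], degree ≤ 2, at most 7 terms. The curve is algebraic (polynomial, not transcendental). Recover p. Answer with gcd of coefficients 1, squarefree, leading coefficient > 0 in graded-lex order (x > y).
First, the degree is 2 — the shape is more complex than any degree-1 curve.
Finally, putting this together gives p.

x*y + 2*y^2 - 3*x - y - 2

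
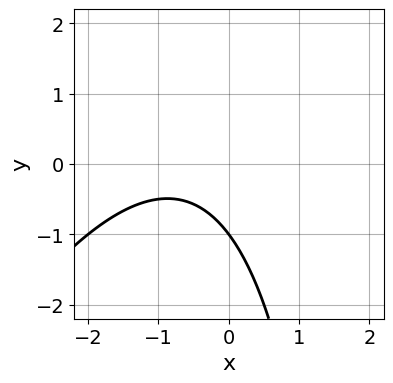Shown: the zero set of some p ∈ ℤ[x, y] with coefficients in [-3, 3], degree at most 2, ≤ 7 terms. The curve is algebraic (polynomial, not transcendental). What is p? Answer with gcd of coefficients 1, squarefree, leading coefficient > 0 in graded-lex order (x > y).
2*x^2 - x*y + 3*x + 3*y + 3

First, degree: a generic line meets the curve in up to 2 points, so deg p = 2.
Then, checking where it meets the axes: the curve avoids every integer x-axis point in the box; it crosses the y-axis at the gridline y = -1.
Finally, fitting integer coefficients to these (and the overall shape) gives p.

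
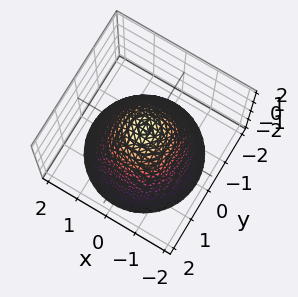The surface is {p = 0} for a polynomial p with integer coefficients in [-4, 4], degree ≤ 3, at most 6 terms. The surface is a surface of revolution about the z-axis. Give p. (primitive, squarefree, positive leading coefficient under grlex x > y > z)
x^2 + y^2 + z - 1

Degree: a generic line meets the surface in up to 2 points, so deg p = 2.
Symmetries: rotational symmetry about the z-axis ⇒ p depends on x, y only through x² + y².
Observable constraints: among the integer gridlines, it crosses the x-axis at x ∈ {-1, 1}; it crosses the z-axis at the gridline z = 1; the y-axis gridline crossings are at y ∈ {-1, 1}.
Putting this together gives p.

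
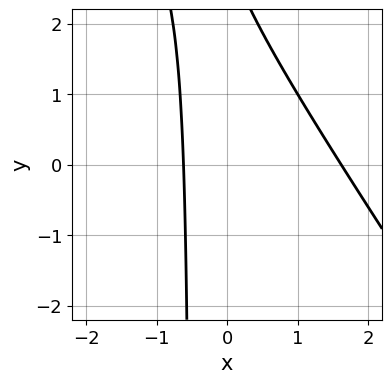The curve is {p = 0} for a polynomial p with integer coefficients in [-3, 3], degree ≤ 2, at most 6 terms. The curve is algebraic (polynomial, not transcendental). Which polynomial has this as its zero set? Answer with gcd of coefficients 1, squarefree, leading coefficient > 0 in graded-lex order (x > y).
(a) Degree: the shape is more complex than any degree-1 curve, so deg p = 2.
(b) From the visible intercepts: the curve avoids every integer y-axis point in the box.
(c) Together with the visible shape, these determine p as stated.

3*x^2 + 2*x*y - 3*x + y - 3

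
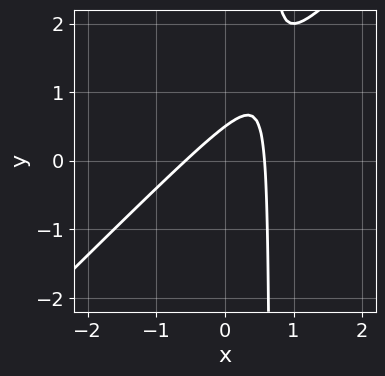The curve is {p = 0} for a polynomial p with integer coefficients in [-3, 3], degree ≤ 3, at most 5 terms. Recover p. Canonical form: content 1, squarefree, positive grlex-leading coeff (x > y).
3*x^2 - 3*x*y + 2*y - 1

Degree: a generic line meets the curve in up to 2 points, so deg p = 2.
The integer polynomial consistent with all of this is the stated p.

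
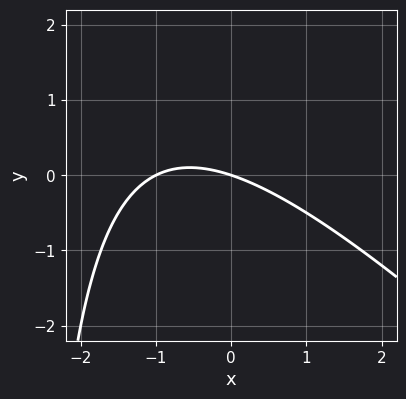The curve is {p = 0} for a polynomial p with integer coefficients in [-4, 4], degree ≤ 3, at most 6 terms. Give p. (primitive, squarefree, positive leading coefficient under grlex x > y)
First, degree: a generic line meets the curve in up to 2 points, so deg p = 2.
Next, against the integer gridlines: it crosses the y-axis at the gridline y = 0; the x-axis gridline crossings are at x ∈ {-1, 0}.
Finally, together with the visible shape, these determine p as stated.

x^2 + x*y + x + 3*y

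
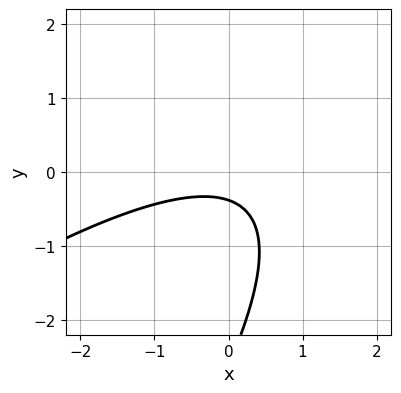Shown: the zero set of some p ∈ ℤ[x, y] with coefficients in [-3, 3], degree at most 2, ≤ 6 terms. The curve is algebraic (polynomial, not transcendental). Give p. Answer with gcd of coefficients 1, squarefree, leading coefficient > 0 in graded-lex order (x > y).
x^2 - 2*x*y + y^2 + 3*y + 1

deg p = 2. A generic line meets the curve in up to 2 points.
From the visible intercepts: it misses every integer gridline on the x-axis.
Solving for integer coefficients yields p as stated.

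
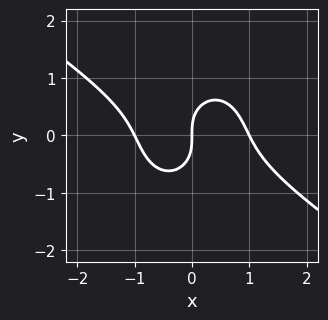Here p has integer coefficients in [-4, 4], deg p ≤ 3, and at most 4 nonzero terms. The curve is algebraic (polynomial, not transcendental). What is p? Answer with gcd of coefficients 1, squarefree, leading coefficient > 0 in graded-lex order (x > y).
Degree: the shape is more complex than any degree-2 curve, so deg p = 3.
Against the integer gridlines: it crosses the y-axis at the gridline y = 0; the x-axis gridline crossings are at x ∈ {-1, 0, 1}.
These observations pin down the coefficients.

x^3 + x^2*y + y^3 - x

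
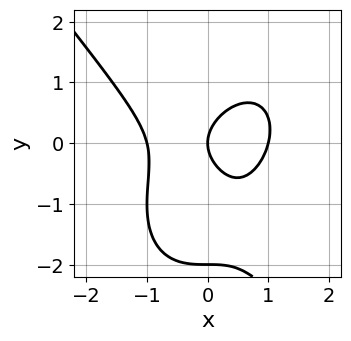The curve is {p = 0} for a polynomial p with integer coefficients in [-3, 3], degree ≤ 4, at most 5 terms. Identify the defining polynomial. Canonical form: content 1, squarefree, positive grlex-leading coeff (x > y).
The degree is 3 — no degree-2 curve has this shape.
Against the integer gridlines: among the integer gridlines, it crosses the x-axis at x ∈ {-1, 0, 1}; the y-axis gridline crossings are at y ∈ {-2, 0}.
Together with the visible shape, these determine p as stated.

2*x^3 + y^3 - x*y + 2*y^2 - 2*x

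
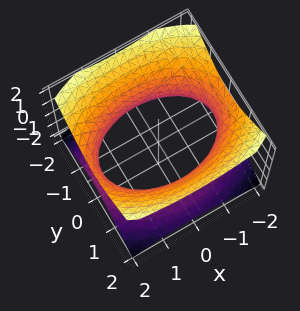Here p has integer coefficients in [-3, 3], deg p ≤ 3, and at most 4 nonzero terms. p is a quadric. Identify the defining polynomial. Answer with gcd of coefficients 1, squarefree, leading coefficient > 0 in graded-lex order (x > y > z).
First, deg p = 2. One connected sheet with a waist; a quadric.
Next, symmetries: the z ↦ −z reflection is a symmetry, so z appears only in even powers; it's symmetric under y → −y, forcing even powers of y; the x ↦ −x reflection is a symmetry, so x appears only in even powers.
Next, from the visible intercepts: no z-intercept at any integer in the box.
Finally, the integer polynomial consistent with all of this is the stated p.

x^2 + 2*y^2 - 2*z^2 - 3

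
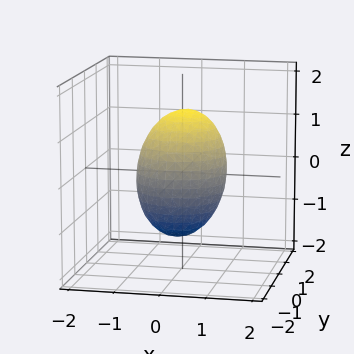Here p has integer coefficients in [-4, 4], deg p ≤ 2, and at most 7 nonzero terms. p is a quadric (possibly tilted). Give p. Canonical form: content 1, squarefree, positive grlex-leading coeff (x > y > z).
3*x^2 + 3*y^2 - 2*y*z + 2*z^2 - 3

(a) The degree is 2 — no degree-1 surface has this shape.
(b) From the visible intercepts: the x-axis gridline crossings are at x ∈ {-1, 1}; the y-axis gridline crossings are at y ∈ {-1, 1}.
(c) The integer polynomial consistent with all of this is the stated p.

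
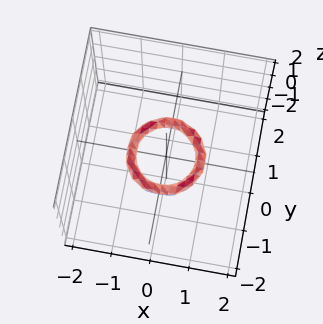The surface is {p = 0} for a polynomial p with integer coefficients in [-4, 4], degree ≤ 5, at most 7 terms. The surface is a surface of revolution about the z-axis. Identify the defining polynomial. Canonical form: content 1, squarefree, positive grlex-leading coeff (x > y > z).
2*x^4 + 4*x^2*y^2 + 2*y^4 - 3*x^2 - 3*y^2 + 3*z^2 + 1

First, degree: no degree-3 surface has this shape, so deg p = 4.
Next, symmetry: every cross-section ⟂ z is a circle, so x, y appear only via x² + y².
Then, against the integer gridlines: a circular section at z = 0 has radius between 0 and 1; the x-axis gridline crossings are at x ∈ {-1, 1}; the surface avoids every integer z-axis point in the box.
Finally, the integer polynomial consistent with all of this is the stated p. Check: (0, -1, 0) on the y-axis lies on the surface, and p(0, -1, 0) = 0. ✓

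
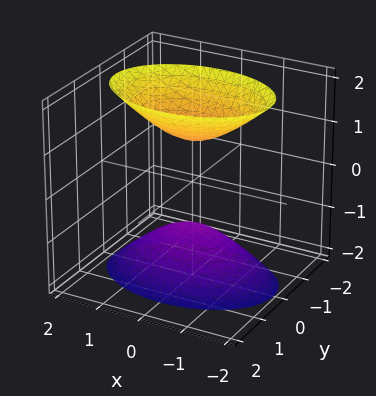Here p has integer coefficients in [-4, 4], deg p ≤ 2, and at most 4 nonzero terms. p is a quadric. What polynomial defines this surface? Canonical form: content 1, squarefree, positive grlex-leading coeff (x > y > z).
First, there are 2 components.
Next, deg p = 2.
Next, symmetries: the x ↦ −x reflection is a symmetry, so x appears only in even powers; the z ↦ −z reflection is a symmetry, so z appears only in even powers; the y ↦ −y reflection is a symmetry, so y appears only in even powers.
Next, from the axis intercepts and sections: it misses every integer gridline on the x-axis; among the integer gridlines, it crosses the z-axis at z ∈ {-1, 1}; the surface avoids every integer y-axis point in the box.
Finally, fitting integer coefficients to these (and the overall shape) gives p.

x^2 + 2*y^2 - z^2 + 1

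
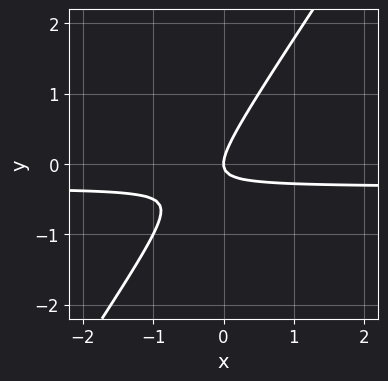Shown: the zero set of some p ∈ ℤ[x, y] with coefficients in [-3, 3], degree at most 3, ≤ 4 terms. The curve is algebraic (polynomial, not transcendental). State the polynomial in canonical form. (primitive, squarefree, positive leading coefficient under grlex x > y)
1. deg p = 2. No degree-1 curve has this shape.
2. Against the integer gridlines: it meets the y-axis at y = 0 (among the integer gridlines); it crosses the x-axis at the gridline x = 0.
3. Matching integer coefficients to the picture gives p.

3*x*y - 2*y^2 + x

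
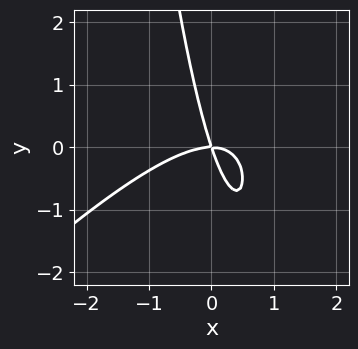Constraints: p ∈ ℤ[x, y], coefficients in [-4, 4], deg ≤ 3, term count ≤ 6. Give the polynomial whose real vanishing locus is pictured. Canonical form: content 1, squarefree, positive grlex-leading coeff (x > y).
1. Degree: a generic line meets the curve in up to 3 points, so deg p = 3.
2. Reading off the gridlines: it crosses the x-axis at the gridline x = 0; it crosses the y-axis at the gridline y = 0.
3. Together with the visible shape, these determine p as stated.

2*x^3 - 2*x^2*y + 3*x*y + y^2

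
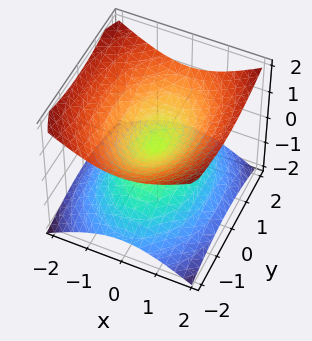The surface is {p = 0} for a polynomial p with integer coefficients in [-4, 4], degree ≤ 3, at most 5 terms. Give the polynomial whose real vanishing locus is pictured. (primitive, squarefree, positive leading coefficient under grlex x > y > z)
1. The degree is 2 — two nappes meeting at a single point; a quadric.
2. Symmetries: the y ↦ −y reflection is a symmetry, so y appears only in even powers; the z ↦ −z reflection is a symmetry, so z appears only in even powers; it's symmetric under x → −x, forcing even powers of x.
3. Checking where it meets the axes: one y-axis crossing is at y = 0; one z-axis crossing is at z = 0; it meets the x-axis at x = 0 (among the integer gridlines).
4. These observations pin down the coefficients.

2*x^2 + y^2 - 3*z^2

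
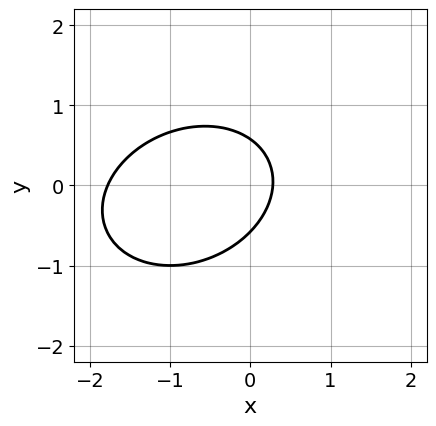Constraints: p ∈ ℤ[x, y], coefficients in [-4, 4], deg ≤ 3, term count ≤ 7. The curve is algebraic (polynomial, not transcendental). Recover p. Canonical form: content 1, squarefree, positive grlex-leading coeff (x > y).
2*x^2 - x*y + 3*y^2 + 3*x - 1

First, the degree is 2 — a generic line meets the curve in up to 2 points.
Finally, the integer polynomial consistent with all of this is the stated p.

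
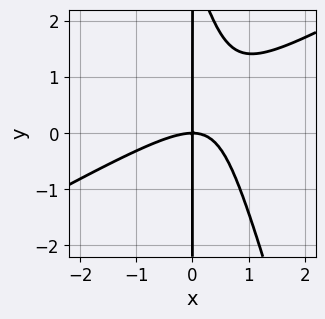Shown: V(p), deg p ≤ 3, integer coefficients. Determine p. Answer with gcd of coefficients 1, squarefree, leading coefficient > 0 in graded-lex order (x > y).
2*x^3 - 3*x^2*y - x*y^2 + 3*x*y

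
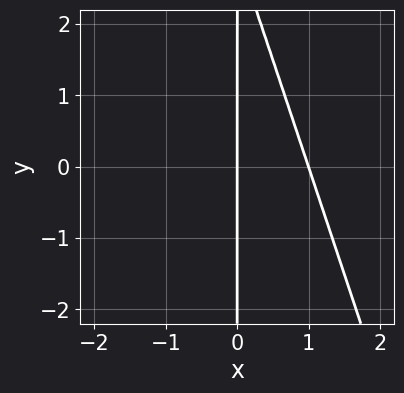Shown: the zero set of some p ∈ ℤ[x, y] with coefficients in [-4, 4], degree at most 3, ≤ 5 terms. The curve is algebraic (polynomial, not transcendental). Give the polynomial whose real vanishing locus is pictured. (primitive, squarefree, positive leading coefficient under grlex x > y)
deg p = 2. No degree-1 curve has this shape.
Reading off the gridlines: the x-axis gridline crossings are at x ∈ {0, 1}; the visible y-axis segment lies entirely on the curve.
Matching integer coefficients to the picture gives p.

3*x^2 + x*y - 3*x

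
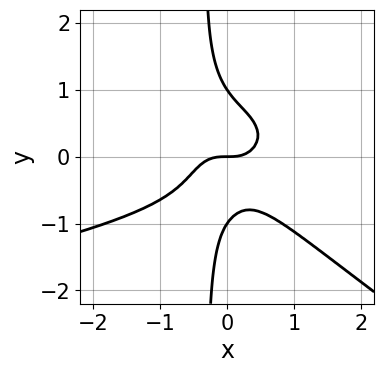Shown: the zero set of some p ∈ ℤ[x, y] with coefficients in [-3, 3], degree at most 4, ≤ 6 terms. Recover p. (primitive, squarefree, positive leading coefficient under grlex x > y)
1. The degree is 4 — no degree-3 curve has this shape.
2. From the axis intercepts and sections: it meets the x-axis at x = 0 (among the integer gridlines); the y-axis gridline crossings are at y ∈ {-1, 0, 1}.
3. Solving for integer coefficients yields p as stated.

2*x^2*y^2 + 3*x*y^3 + 2*x^3 + y^3 - y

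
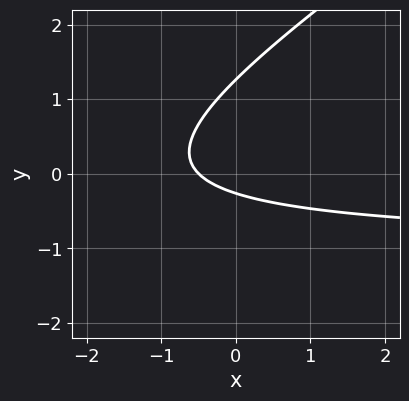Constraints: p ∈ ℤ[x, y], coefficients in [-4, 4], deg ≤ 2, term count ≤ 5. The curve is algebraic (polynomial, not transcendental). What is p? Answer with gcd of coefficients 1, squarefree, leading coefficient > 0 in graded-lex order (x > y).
Degree: no degree-1 curve has this shape, so deg p = 2.
Putting this together gives p.

2*x*y - 3*y^2 + 2*x + 3*y + 1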